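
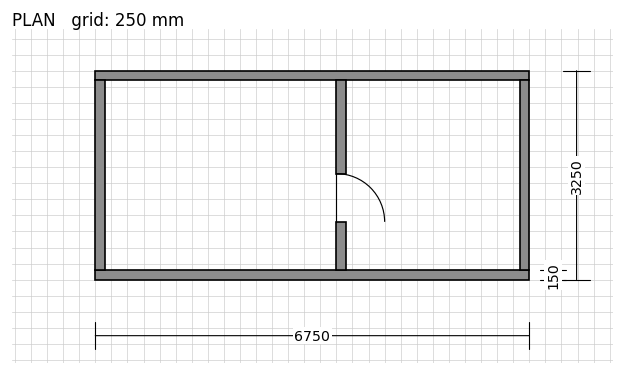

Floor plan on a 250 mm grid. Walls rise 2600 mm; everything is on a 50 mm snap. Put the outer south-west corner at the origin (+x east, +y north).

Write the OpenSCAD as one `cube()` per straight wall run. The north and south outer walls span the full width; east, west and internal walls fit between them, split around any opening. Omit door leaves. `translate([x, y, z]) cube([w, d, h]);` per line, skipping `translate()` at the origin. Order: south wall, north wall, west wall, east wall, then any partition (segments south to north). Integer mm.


cube([6750, 150, 2600]);
translate([0, 3100, 0]) cube([6750, 150, 2600]);
translate([0, 150, 0]) cube([150, 2950, 2600]);
translate([6600, 150, 0]) cube([150, 2950, 2600]);
translate([3750, 150, 0]) cube([150, 750, 2600]);
translate([3750, 1650, 0]) cube([150, 1450, 2600]);


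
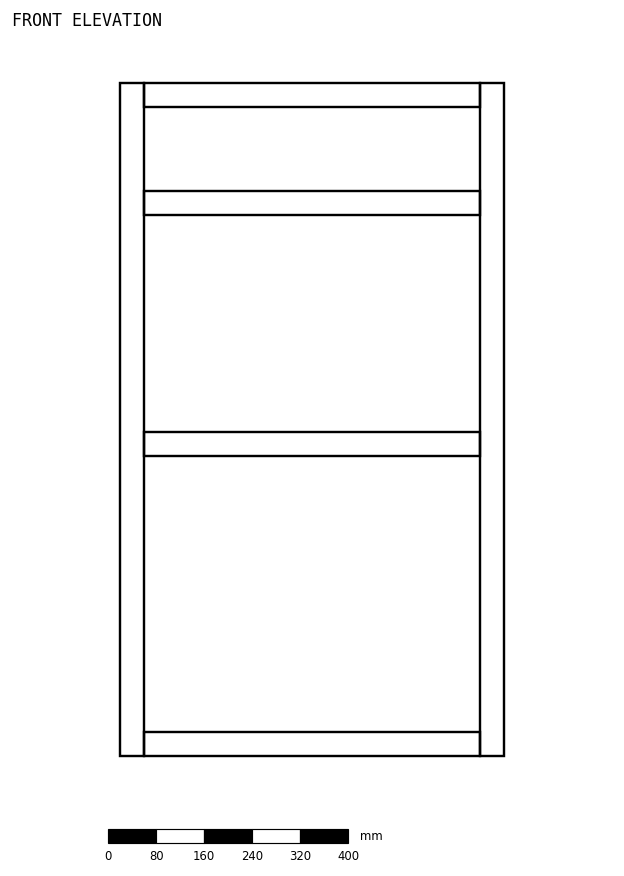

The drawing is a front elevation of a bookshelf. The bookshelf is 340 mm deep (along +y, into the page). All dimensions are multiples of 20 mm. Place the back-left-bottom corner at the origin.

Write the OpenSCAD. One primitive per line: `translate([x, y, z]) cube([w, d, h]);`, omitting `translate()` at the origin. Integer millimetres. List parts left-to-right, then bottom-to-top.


cube([40, 340, 1120]);
translate([40, 0, 0]) cube([560, 340, 40]);
translate([40, 0, 500]) cube([560, 340, 40]);
translate([40, 0, 900]) cube([560, 340, 40]);
translate([40, 0, 1080]) cube([560, 340, 40]);
translate([600, 0, 0]) cube([40, 340, 1120]);


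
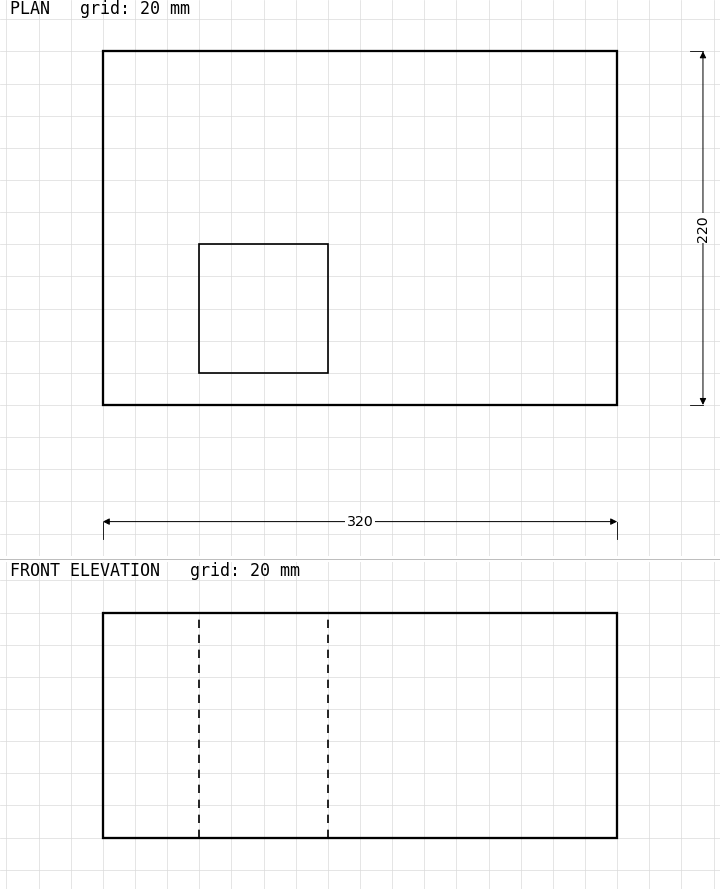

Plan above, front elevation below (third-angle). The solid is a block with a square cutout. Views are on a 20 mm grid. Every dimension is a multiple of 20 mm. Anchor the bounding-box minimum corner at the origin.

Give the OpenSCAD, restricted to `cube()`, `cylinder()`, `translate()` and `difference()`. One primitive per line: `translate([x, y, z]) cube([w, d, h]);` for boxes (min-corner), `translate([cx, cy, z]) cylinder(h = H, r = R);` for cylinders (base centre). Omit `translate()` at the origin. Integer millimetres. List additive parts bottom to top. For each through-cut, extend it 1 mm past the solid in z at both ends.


difference() {
  cube([320, 220, 140]);
  translate([60, 20, -1]) cube([80, 80, 142]);
}


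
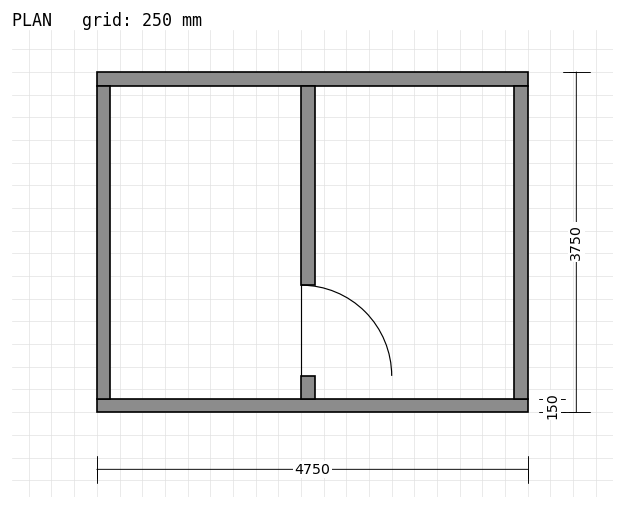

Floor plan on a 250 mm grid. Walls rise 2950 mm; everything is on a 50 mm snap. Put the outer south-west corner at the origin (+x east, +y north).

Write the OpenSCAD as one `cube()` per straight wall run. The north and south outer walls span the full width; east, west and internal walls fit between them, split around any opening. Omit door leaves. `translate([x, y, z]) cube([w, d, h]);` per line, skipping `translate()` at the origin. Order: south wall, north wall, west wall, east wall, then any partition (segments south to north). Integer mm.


cube([4750, 150, 2950]);
translate([0, 3600, 0]) cube([4750, 150, 2950]);
translate([0, 150, 0]) cube([150, 3450, 2950]);
translate([4600, 150, 0]) cube([150, 3450, 2950]);
translate([2250, 150, 0]) cube([150, 250, 2950]);
translate([2250, 1400, 0]) cube([150, 2200, 2950]);


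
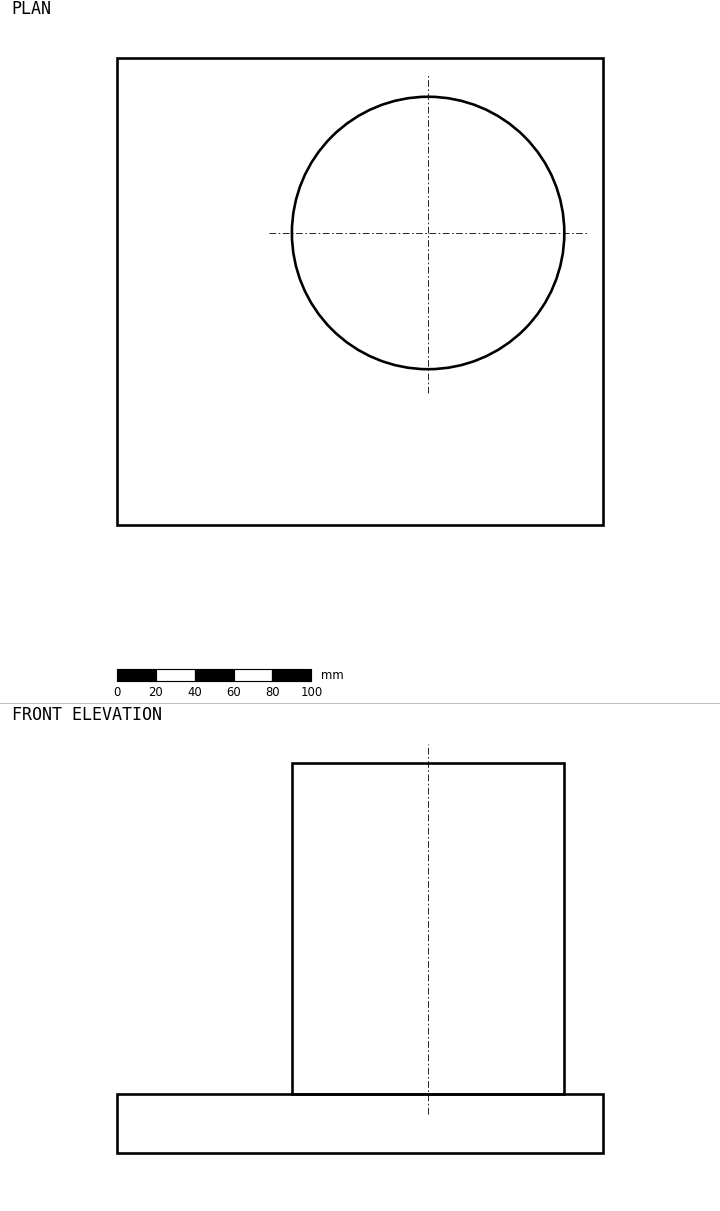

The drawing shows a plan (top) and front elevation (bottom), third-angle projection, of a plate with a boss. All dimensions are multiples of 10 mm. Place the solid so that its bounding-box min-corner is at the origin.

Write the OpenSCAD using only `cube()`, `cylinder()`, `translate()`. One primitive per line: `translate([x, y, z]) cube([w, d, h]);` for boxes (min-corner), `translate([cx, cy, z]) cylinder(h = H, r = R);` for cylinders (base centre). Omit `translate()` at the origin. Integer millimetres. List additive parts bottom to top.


cube([250, 240, 30]);
translate([160, 150, 30]) cylinder(h = 170, r = 70);


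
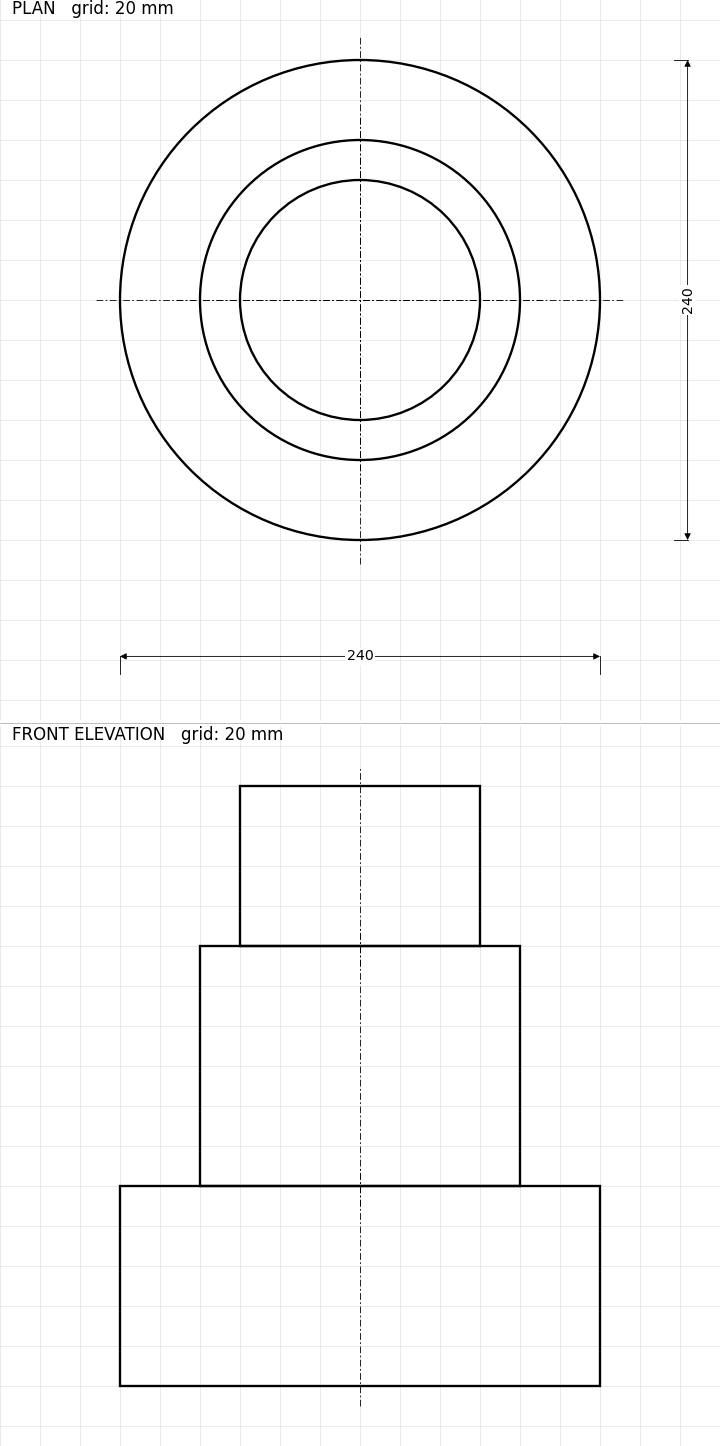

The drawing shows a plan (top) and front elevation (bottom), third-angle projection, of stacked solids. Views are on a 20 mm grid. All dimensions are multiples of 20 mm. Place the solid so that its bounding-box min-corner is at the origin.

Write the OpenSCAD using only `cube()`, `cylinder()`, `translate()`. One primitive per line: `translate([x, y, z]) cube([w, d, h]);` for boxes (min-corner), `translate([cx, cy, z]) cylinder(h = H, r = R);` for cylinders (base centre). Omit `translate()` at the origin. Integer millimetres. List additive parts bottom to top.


translate([120, 120, 0]) cylinder(h = 100, r = 120);
translate([120, 120, 100]) cylinder(h = 120, r = 80);
translate([120, 120, 220]) cylinder(h = 80, r = 60);


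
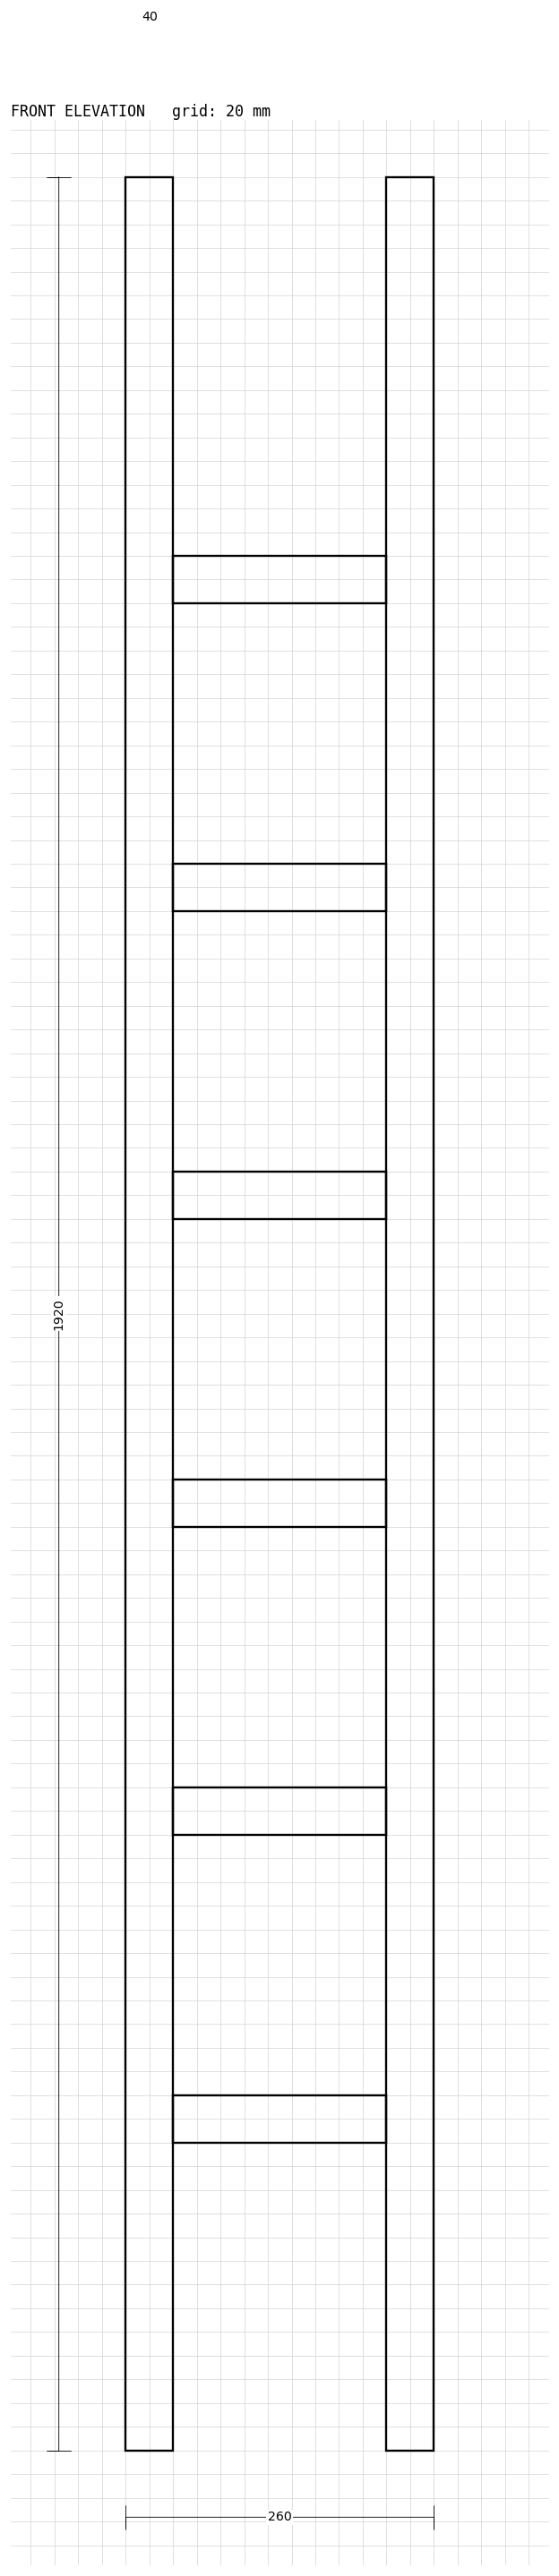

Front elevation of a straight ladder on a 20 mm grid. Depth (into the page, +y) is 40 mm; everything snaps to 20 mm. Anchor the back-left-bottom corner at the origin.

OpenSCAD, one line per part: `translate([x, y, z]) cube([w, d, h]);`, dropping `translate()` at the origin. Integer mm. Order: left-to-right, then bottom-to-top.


cube([40, 40, 1920]);
translate([40, 0, 260]) cube([180, 40, 40]);
translate([40, 0, 520]) cube([180, 40, 40]);
translate([40, 0, 780]) cube([180, 40, 40]);
translate([40, 0, 1040]) cube([180, 40, 40]);
translate([40, 0, 1300]) cube([180, 40, 40]);
translate([40, 0, 1560]) cube([180, 40, 40]);
translate([220, 0, 0]) cube([40, 40, 1920]);


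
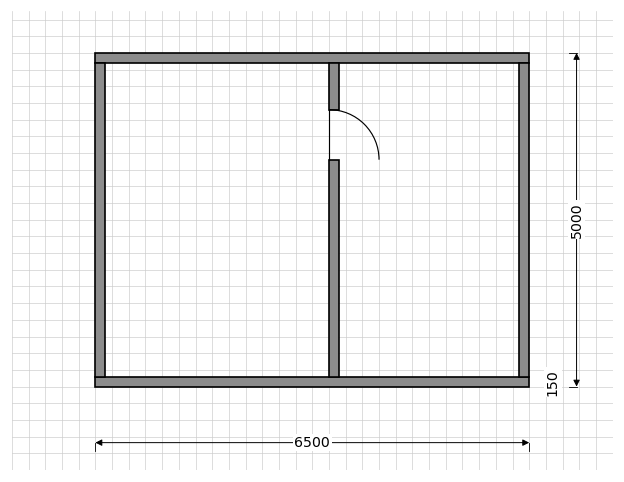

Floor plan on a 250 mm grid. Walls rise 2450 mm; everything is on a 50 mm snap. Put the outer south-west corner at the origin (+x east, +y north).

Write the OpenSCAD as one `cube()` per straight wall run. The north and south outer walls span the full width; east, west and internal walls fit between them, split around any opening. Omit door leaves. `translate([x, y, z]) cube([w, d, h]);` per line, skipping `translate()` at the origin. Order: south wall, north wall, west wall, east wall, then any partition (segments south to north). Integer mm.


cube([6500, 150, 2450]);
translate([0, 4850, 0]) cube([6500, 150, 2450]);
translate([0, 150, 0]) cube([150, 4700, 2450]);
translate([6350, 150, 0]) cube([150, 4700, 2450]);
translate([3500, 150, 0]) cube([150, 3250, 2450]);
translate([3500, 4150, 0]) cube([150, 700, 2450]);


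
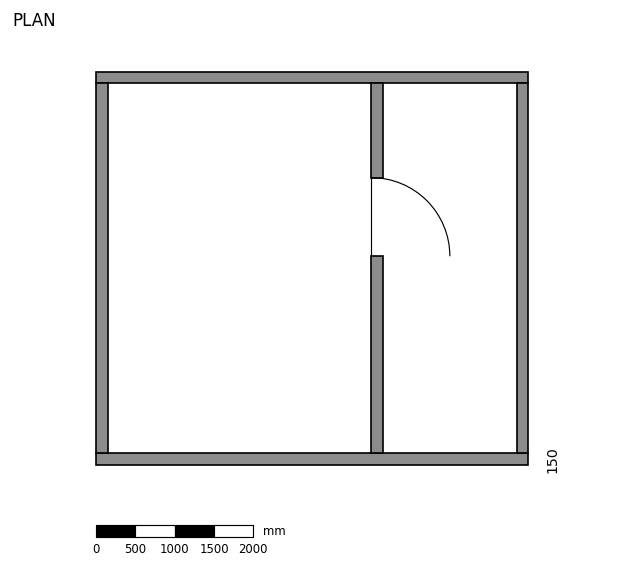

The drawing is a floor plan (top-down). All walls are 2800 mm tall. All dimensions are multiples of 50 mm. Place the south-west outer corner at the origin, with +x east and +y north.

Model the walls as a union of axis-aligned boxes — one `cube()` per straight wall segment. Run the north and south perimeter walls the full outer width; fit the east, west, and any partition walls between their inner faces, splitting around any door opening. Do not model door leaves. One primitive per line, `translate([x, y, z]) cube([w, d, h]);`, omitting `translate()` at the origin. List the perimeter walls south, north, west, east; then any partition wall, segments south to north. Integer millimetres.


cube([5500, 150, 2800]);
translate([0, 4850, 0]) cube([5500, 150, 2800]);
translate([0, 150, 0]) cube([150, 4700, 2800]);
translate([5350, 150, 0]) cube([150, 4700, 2800]);
translate([3500, 150, 0]) cube([150, 2500, 2800]);
translate([3500, 3650, 0]) cube([150, 1200, 2800]);


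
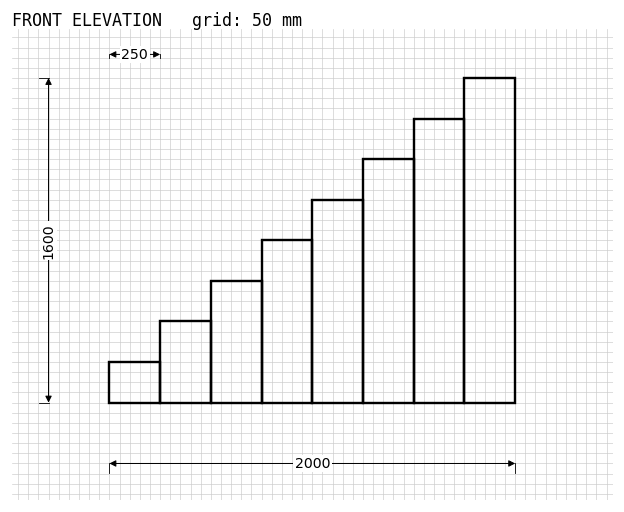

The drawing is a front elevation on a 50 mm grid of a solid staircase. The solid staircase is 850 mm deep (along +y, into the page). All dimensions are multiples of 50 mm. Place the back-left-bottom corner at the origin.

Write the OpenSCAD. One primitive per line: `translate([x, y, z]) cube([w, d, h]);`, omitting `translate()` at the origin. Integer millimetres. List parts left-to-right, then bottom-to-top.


cube([250, 850, 200]);
translate([250, 0, 0]) cube([250, 850, 400]);
translate([500, 0, 0]) cube([250, 850, 600]);
translate([750, 0, 0]) cube([250, 850, 800]);
translate([1000, 0, 0]) cube([250, 850, 1000]);
translate([1250, 0, 0]) cube([250, 850, 1200]);
translate([1500, 0, 0]) cube([250, 850, 1400]);
translate([1750, 0, 0]) cube([250, 850, 1600]);


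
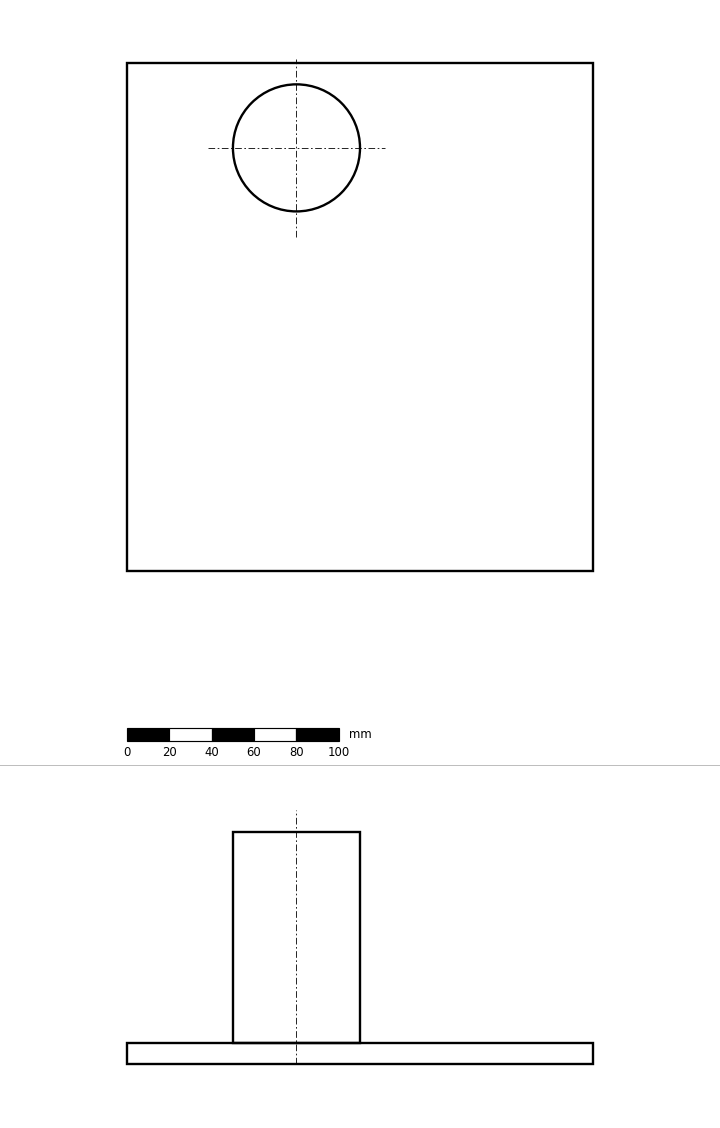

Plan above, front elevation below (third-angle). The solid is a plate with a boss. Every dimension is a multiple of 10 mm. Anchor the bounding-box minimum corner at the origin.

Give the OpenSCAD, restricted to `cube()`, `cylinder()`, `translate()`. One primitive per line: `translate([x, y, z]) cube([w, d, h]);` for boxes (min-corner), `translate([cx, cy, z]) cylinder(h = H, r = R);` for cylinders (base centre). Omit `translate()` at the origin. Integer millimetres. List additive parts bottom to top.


cube([220, 240, 10]);
translate([80, 200, 10]) cylinder(h = 100, r = 30);


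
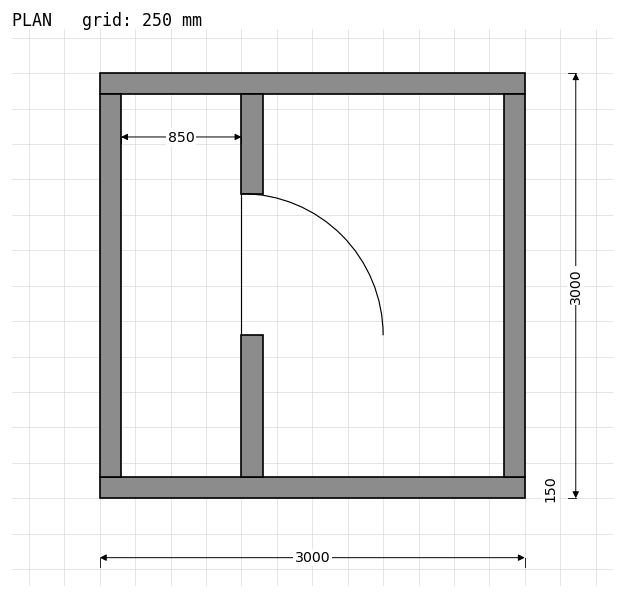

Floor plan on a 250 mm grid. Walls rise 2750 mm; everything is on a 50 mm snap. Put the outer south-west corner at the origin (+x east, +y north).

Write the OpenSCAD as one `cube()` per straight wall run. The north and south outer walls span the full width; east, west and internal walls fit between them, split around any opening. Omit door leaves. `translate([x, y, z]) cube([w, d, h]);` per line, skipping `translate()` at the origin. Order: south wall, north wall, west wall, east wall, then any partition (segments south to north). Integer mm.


cube([3000, 150, 2750]);
translate([0, 2850, 0]) cube([3000, 150, 2750]);
translate([0, 150, 0]) cube([150, 2700, 2750]);
translate([2850, 150, 0]) cube([150, 2700, 2750]);
translate([1000, 150, 0]) cube([150, 1000, 2750]);
translate([1000, 2150, 0]) cube([150, 700, 2750]);


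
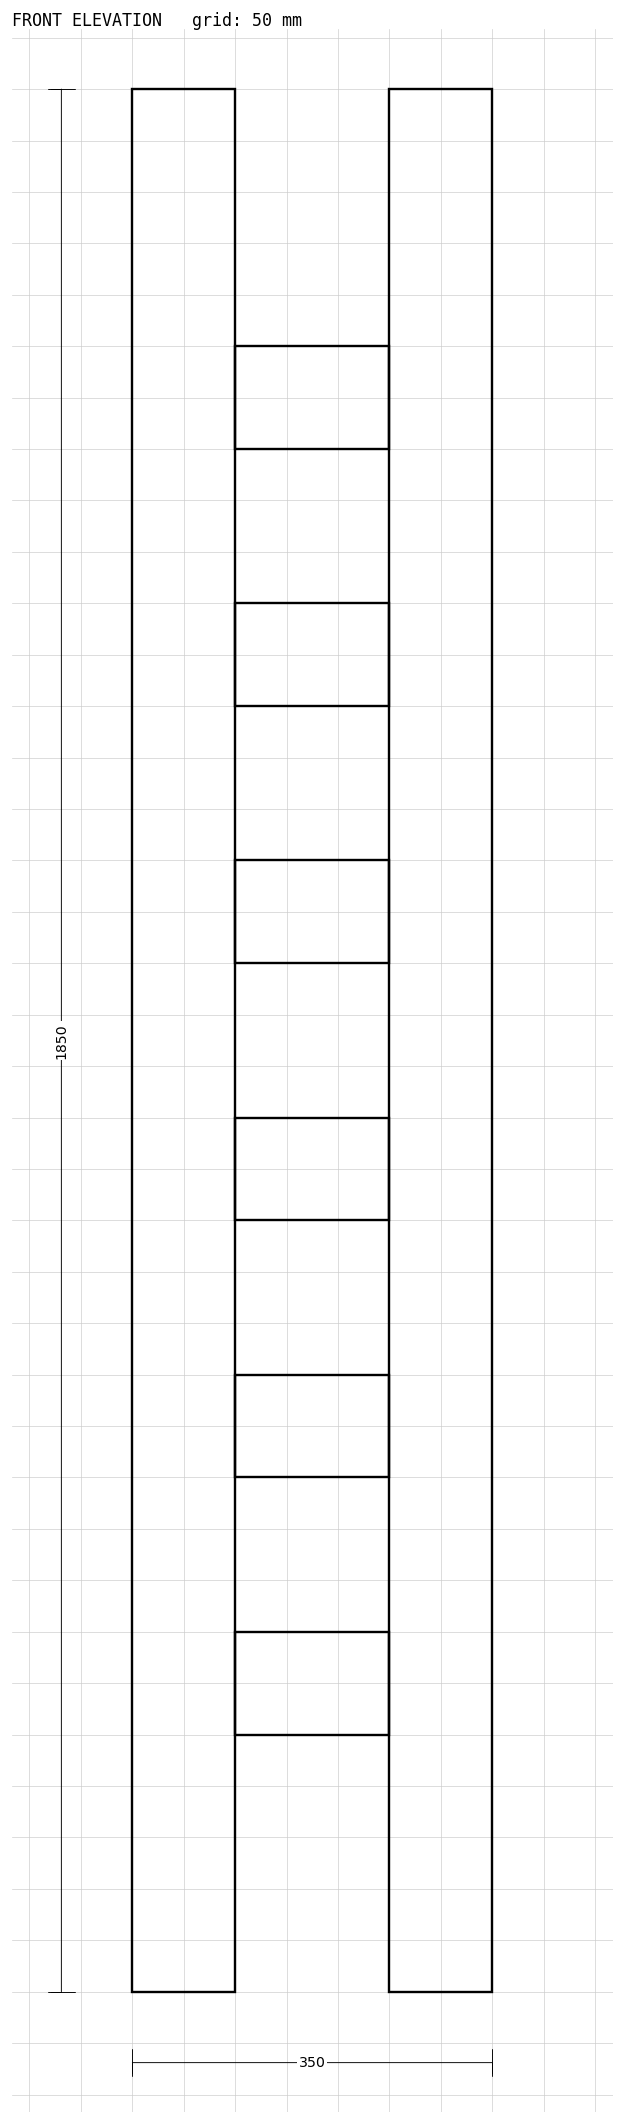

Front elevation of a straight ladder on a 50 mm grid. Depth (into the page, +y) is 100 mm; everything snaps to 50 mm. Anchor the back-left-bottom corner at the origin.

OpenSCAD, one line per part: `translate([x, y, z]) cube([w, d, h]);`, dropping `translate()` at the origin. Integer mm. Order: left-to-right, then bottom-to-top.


cube([100, 100, 1850]);
translate([100, 0, 250]) cube([150, 100, 100]);
translate([100, 0, 500]) cube([150, 100, 100]);
translate([100, 0, 750]) cube([150, 100, 100]);
translate([100, 0, 1000]) cube([150, 100, 100]);
translate([100, 0, 1250]) cube([150, 100, 100]);
translate([100, 0, 1500]) cube([150, 100, 100]);
translate([250, 0, 0]) cube([100, 100, 1850]);


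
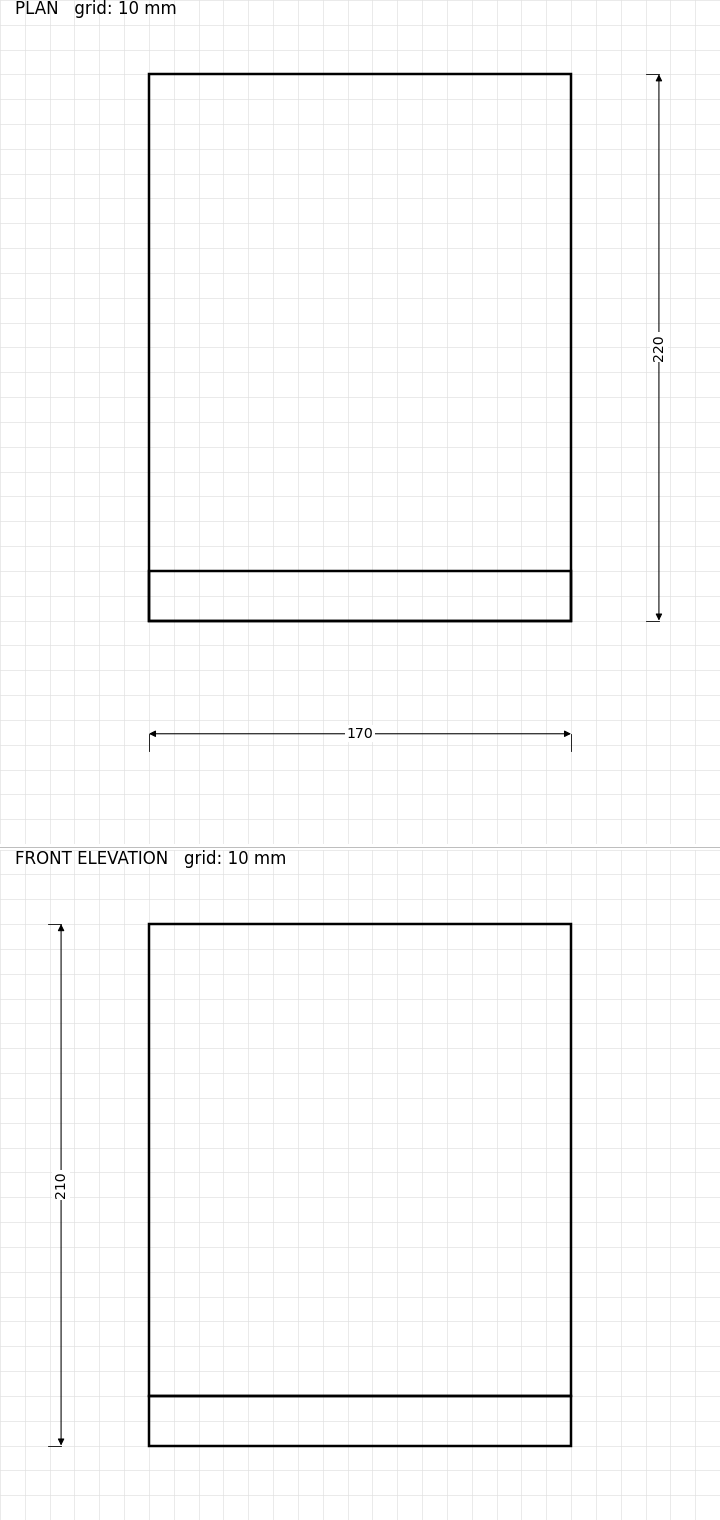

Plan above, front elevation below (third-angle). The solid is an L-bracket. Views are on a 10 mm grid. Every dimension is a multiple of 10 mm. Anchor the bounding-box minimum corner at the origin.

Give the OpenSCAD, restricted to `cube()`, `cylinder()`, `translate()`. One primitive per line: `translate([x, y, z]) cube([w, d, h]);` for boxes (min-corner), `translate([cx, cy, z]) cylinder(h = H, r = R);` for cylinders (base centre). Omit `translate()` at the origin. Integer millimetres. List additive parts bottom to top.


cube([170, 220, 20]);
translate([0, 0, 20]) cube([170, 20, 190]);


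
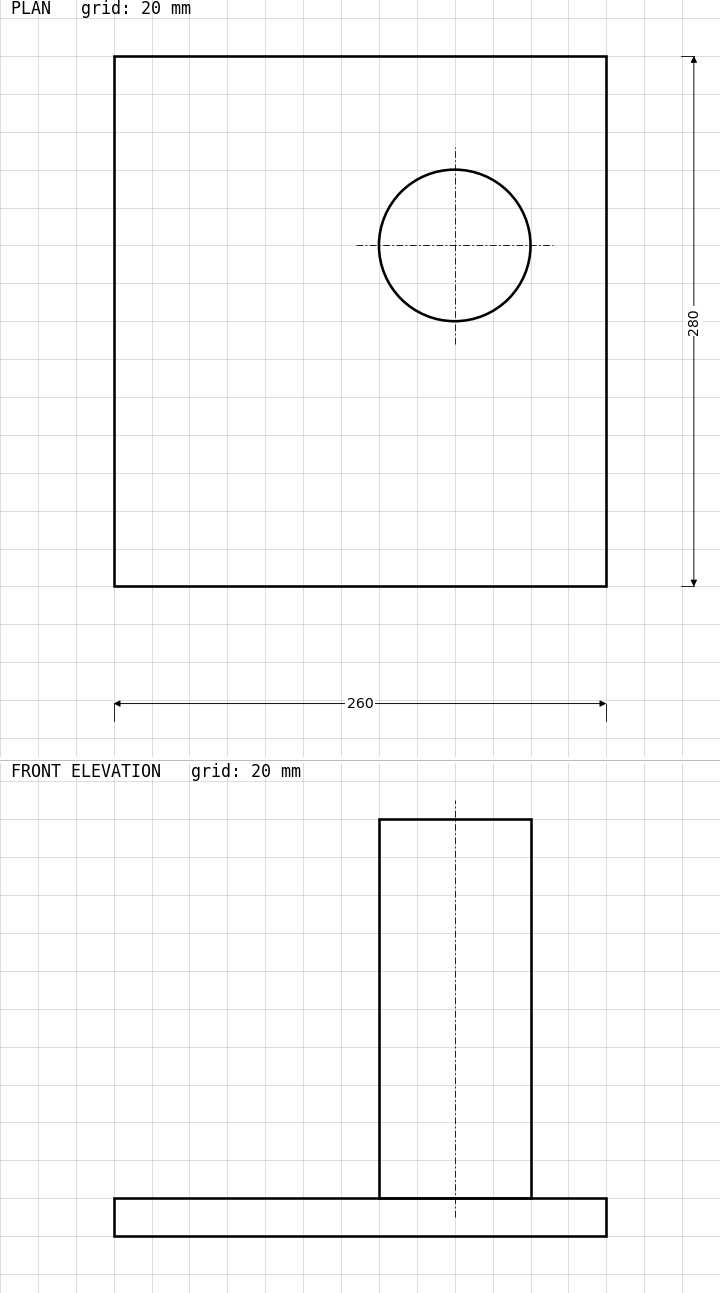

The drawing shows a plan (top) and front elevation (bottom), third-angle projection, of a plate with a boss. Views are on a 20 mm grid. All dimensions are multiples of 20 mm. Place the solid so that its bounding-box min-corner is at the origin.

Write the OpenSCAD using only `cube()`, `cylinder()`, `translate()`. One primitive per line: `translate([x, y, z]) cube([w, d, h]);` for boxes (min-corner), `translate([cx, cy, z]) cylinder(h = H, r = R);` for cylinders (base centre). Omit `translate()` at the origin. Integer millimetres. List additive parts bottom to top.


cube([260, 280, 20]);
translate([180, 180, 20]) cylinder(h = 200, r = 40);


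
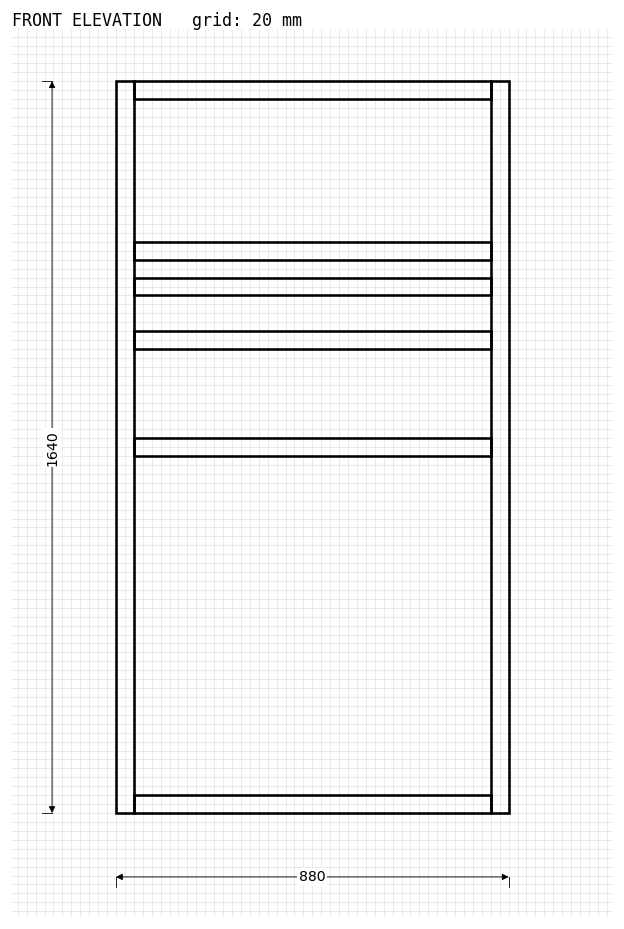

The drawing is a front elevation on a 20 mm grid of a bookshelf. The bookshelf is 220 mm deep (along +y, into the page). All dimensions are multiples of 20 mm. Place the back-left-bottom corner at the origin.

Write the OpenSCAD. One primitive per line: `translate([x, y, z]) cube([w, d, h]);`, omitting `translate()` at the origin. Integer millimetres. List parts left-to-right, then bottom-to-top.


cube([40, 220, 1640]);
translate([40, 0, 0]) cube([800, 220, 40]);
translate([40, 0, 800]) cube([800, 220, 40]);
translate([40, 0, 1040]) cube([800, 220, 40]);
translate([40, 0, 1160]) cube([800, 220, 40]);
translate([40, 0, 1240]) cube([800, 220, 40]);
translate([40, 0, 1600]) cube([800, 220, 40]);
translate([840, 0, 0]) cube([40, 220, 1640]);


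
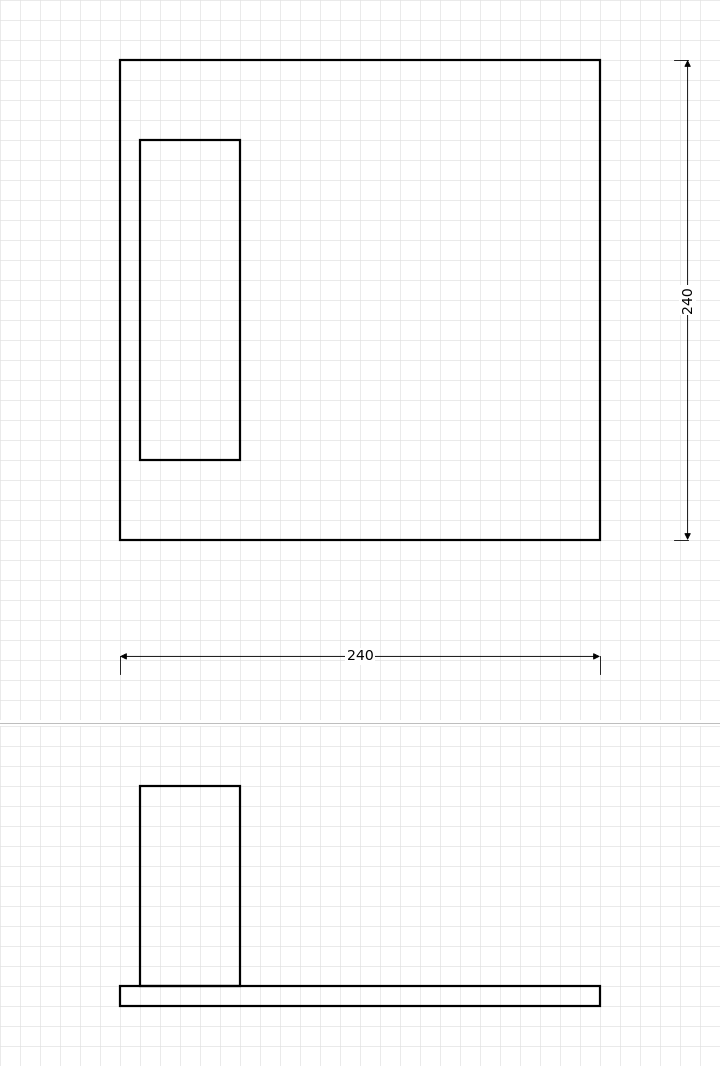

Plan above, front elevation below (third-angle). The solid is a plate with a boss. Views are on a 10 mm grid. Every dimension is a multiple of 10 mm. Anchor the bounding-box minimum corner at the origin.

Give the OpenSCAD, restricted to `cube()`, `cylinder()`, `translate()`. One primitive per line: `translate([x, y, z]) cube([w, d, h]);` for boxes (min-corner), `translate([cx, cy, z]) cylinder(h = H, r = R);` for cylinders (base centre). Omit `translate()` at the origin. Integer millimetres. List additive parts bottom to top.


cube([240, 240, 10]);
translate([10, 40, 10]) cube([50, 160, 100]);


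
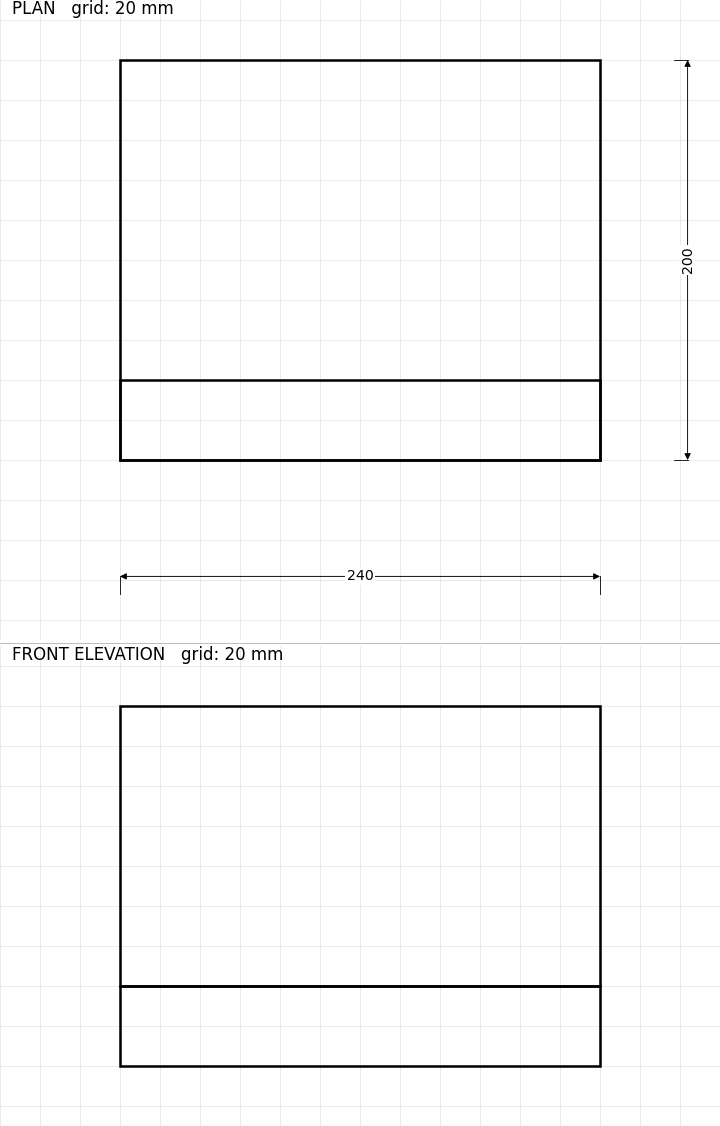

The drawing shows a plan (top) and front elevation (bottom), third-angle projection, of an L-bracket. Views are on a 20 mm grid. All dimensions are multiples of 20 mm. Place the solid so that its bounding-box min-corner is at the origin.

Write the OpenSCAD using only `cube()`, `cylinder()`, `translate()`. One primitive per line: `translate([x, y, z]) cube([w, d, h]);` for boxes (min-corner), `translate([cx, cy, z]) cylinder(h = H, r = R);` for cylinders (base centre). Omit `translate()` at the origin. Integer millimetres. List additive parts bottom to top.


cube([240, 200, 40]);
translate([0, 0, 40]) cube([240, 40, 140]);


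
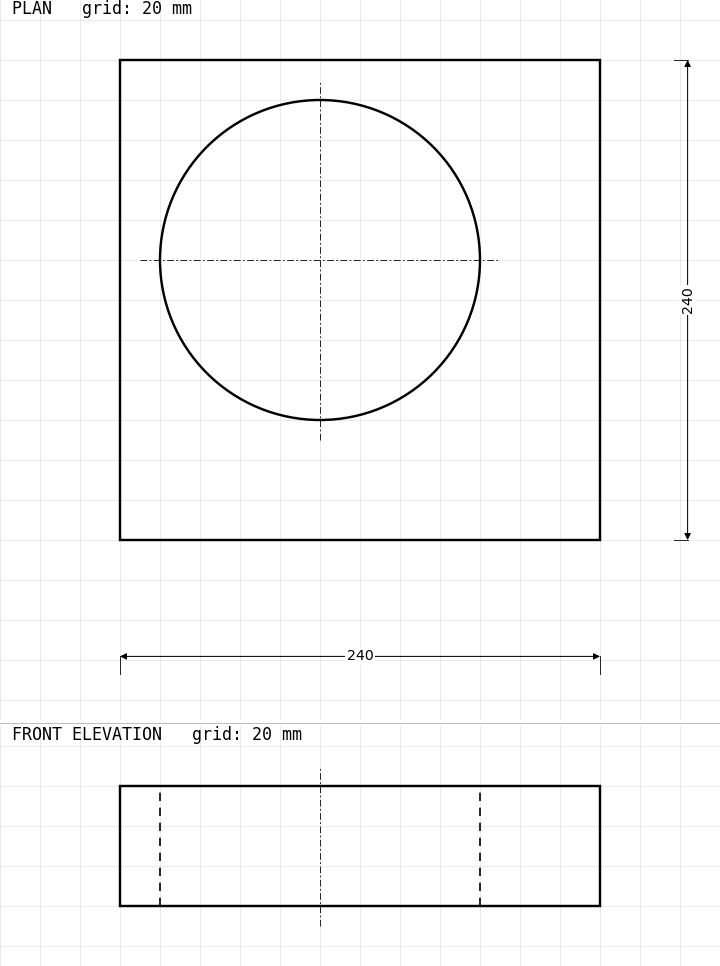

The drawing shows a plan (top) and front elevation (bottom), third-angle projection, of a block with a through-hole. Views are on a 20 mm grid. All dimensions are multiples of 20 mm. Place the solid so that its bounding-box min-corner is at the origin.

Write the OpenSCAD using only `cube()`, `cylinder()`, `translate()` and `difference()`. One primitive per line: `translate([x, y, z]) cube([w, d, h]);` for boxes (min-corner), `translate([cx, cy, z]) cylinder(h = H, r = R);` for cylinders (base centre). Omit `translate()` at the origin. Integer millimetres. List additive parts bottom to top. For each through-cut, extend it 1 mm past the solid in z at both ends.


difference() {
  cube([240, 240, 60]);
  translate([100, 140, -1]) cylinder(h = 62, r = 80);
}


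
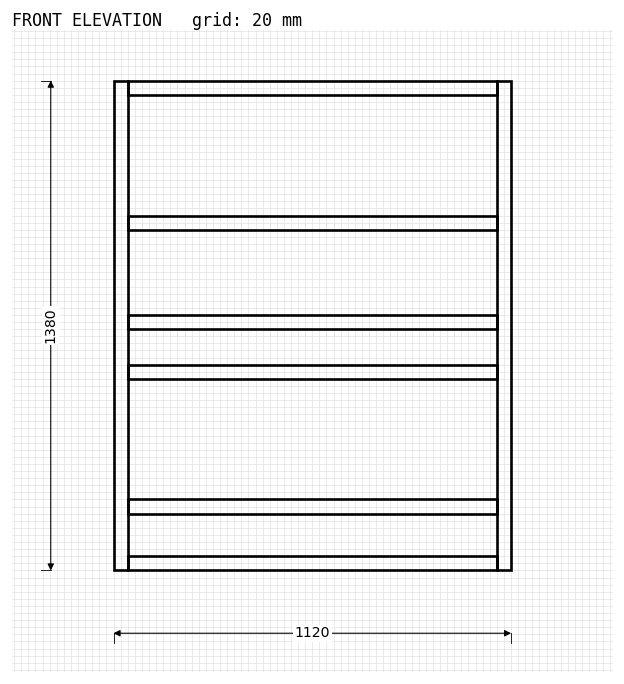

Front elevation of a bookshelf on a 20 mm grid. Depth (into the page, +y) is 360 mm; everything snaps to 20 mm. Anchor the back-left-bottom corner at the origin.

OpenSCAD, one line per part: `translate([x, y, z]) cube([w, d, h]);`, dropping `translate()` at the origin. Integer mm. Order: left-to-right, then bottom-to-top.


cube([40, 360, 1380]);
translate([40, 0, 0]) cube([1040, 360, 40]);
translate([40, 0, 160]) cube([1040, 360, 40]);
translate([40, 0, 540]) cube([1040, 360, 40]);
translate([40, 0, 680]) cube([1040, 360, 40]);
translate([40, 0, 960]) cube([1040, 360, 40]);
translate([40, 0, 1340]) cube([1040, 360, 40]);
translate([1080, 0, 0]) cube([40, 360, 1380]);


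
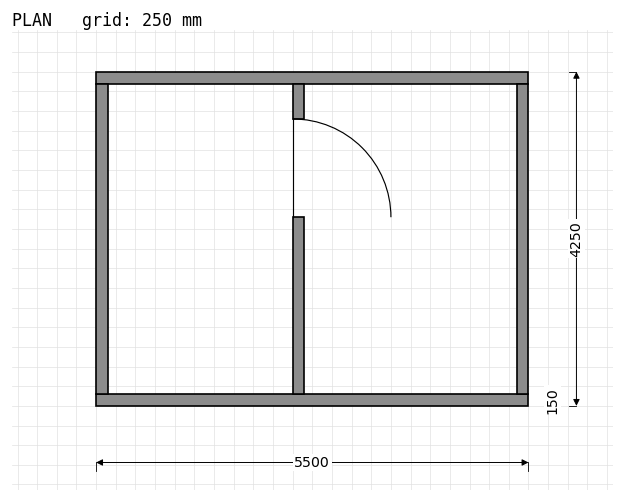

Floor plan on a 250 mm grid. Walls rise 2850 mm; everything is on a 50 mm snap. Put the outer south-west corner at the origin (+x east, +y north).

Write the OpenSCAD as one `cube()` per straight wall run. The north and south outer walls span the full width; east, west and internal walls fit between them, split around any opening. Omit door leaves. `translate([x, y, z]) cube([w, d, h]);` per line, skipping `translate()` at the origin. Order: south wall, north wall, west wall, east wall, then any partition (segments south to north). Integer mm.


cube([5500, 150, 2850]);
translate([0, 4100, 0]) cube([5500, 150, 2850]);
translate([0, 150, 0]) cube([150, 3950, 2850]);
translate([5350, 150, 0]) cube([150, 3950, 2850]);
translate([2500, 150, 0]) cube([150, 2250, 2850]);
translate([2500, 3650, 0]) cube([150, 450, 2850]);


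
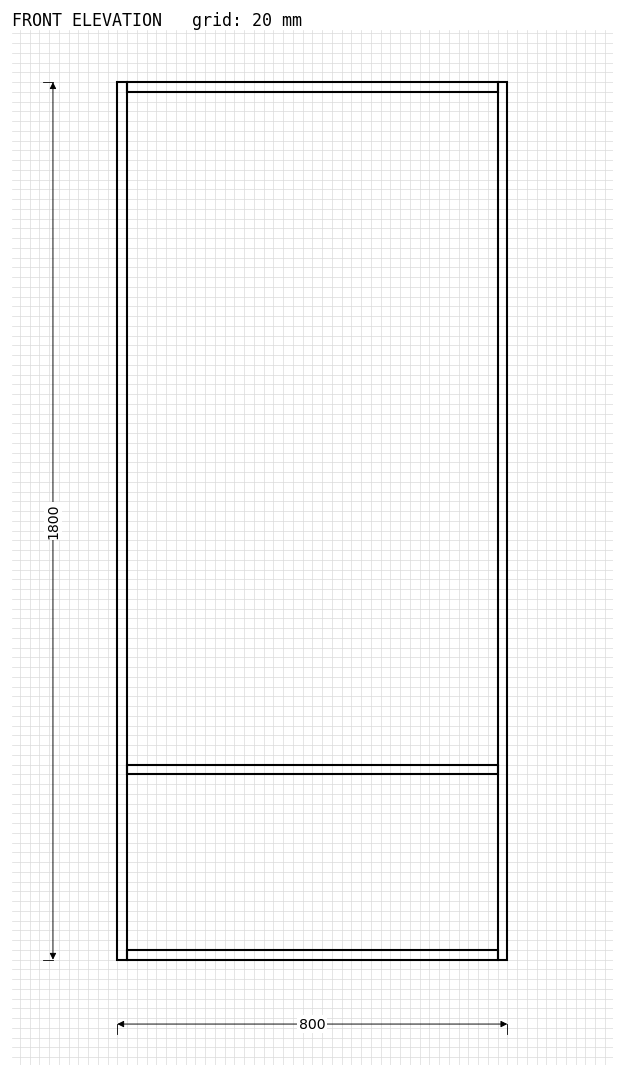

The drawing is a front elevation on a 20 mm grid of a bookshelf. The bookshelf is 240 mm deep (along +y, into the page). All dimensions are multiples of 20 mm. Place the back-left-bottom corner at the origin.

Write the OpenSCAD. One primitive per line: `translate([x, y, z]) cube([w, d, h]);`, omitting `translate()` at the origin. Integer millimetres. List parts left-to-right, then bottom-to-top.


cube([20, 240, 1800]);
translate([20, 0, 0]) cube([760, 240, 20]);
translate([20, 0, 380]) cube([760, 240, 20]);
translate([20, 0, 1780]) cube([760, 240, 20]);
translate([780, 0, 0]) cube([20, 240, 1800]);


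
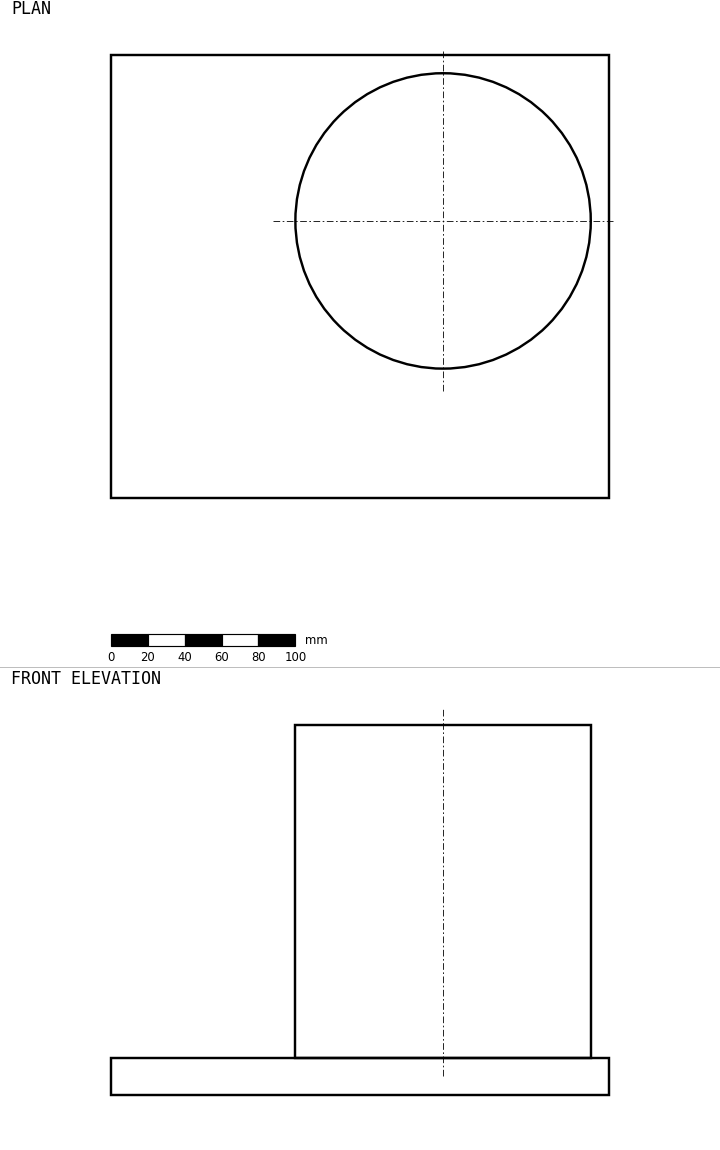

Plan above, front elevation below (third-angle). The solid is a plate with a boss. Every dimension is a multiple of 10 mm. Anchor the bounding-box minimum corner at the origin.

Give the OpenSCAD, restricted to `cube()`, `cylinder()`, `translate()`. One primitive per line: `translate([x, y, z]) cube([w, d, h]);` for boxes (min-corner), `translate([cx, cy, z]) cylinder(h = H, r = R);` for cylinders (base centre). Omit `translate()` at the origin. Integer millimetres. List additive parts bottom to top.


cube([270, 240, 20]);
translate([180, 150, 20]) cylinder(h = 180, r = 80);


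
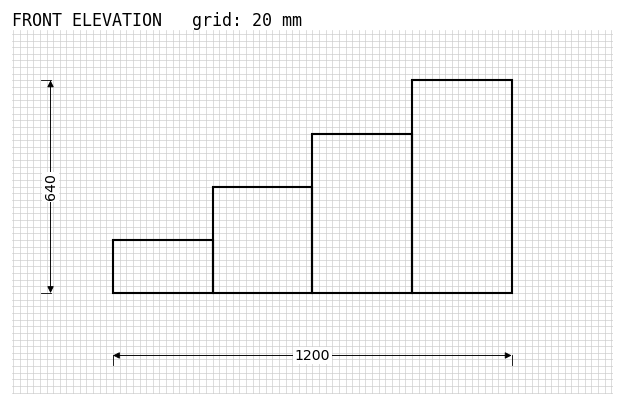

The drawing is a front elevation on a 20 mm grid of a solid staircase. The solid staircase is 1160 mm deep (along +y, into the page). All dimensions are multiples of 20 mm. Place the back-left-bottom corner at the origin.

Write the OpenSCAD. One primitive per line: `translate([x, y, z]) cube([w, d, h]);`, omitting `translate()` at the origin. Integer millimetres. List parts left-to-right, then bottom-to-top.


cube([300, 1160, 160]);
translate([300, 0, 0]) cube([300, 1160, 320]);
translate([600, 0, 0]) cube([300, 1160, 480]);
translate([900, 0, 0]) cube([300, 1160, 640]);


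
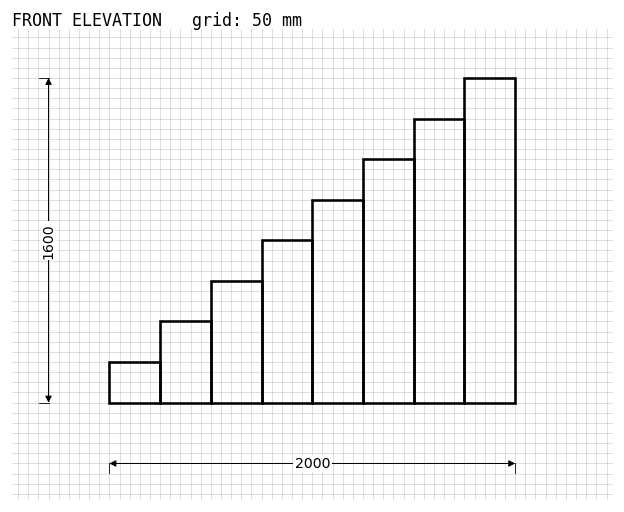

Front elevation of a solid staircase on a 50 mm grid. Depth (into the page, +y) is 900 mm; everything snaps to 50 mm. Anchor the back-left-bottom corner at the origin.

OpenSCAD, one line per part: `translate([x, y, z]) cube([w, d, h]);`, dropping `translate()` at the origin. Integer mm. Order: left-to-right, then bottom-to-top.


cube([250, 900, 200]);
translate([250, 0, 0]) cube([250, 900, 400]);
translate([500, 0, 0]) cube([250, 900, 600]);
translate([750, 0, 0]) cube([250, 900, 800]);
translate([1000, 0, 0]) cube([250, 900, 1000]);
translate([1250, 0, 0]) cube([250, 900, 1200]);
translate([1500, 0, 0]) cube([250, 900, 1400]);
translate([1750, 0, 0]) cube([250, 900, 1600]);


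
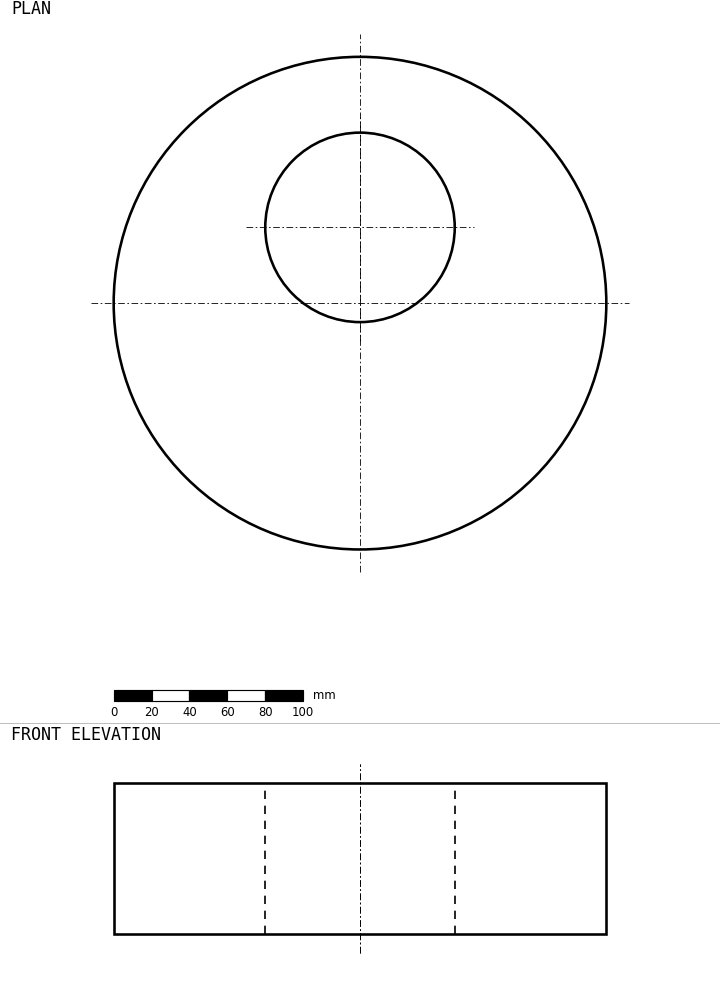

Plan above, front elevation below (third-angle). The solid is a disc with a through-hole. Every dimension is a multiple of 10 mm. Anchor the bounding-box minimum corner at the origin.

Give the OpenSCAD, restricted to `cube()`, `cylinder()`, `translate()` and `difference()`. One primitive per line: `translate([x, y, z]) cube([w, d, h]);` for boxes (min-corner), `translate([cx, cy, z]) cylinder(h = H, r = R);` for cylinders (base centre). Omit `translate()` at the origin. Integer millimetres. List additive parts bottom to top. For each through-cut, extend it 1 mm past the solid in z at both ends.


difference() {
  translate([130, 130, 0]) cylinder(h = 80, r = 130);
  translate([130, 170, -1]) cylinder(h = 82, r = 50);
}


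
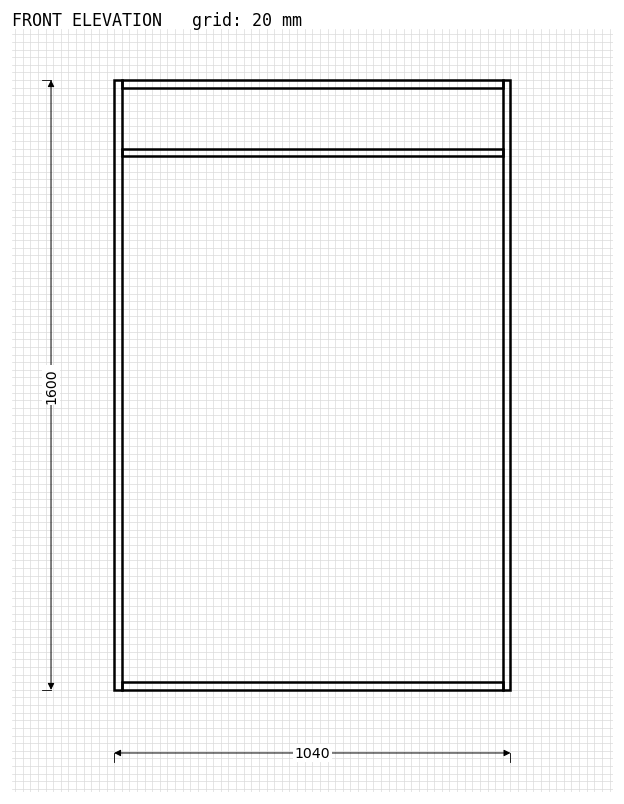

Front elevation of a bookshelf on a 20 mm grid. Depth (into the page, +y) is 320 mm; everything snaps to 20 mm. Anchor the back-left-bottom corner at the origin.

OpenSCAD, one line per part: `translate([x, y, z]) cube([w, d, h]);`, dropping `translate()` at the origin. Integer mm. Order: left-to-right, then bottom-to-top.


cube([20, 320, 1600]);
translate([20, 0, 0]) cube([1000, 320, 20]);
translate([20, 0, 1400]) cube([1000, 320, 20]);
translate([20, 0, 1580]) cube([1000, 320, 20]);
translate([1020, 0, 0]) cube([20, 320, 1600]);


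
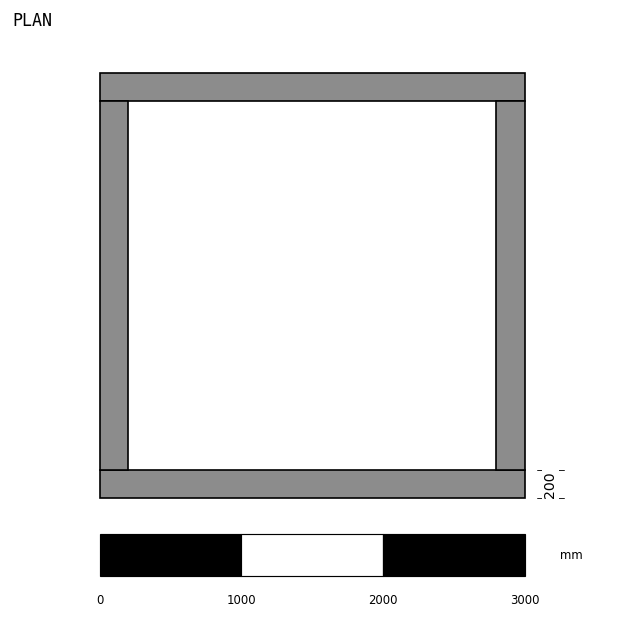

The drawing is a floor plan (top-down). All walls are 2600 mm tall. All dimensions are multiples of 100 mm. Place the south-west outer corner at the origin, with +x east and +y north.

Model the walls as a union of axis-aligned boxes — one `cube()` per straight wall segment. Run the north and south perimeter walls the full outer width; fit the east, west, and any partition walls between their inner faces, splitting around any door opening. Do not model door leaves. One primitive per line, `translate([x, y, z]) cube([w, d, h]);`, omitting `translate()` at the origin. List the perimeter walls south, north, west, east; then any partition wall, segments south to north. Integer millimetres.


cube([3000, 200, 2600]);
translate([0, 2800, 0]) cube([3000, 200, 2600]);
translate([0, 200, 0]) cube([200, 2600, 2600]);
translate([2800, 200, 0]) cube([200, 2600, 2600]);


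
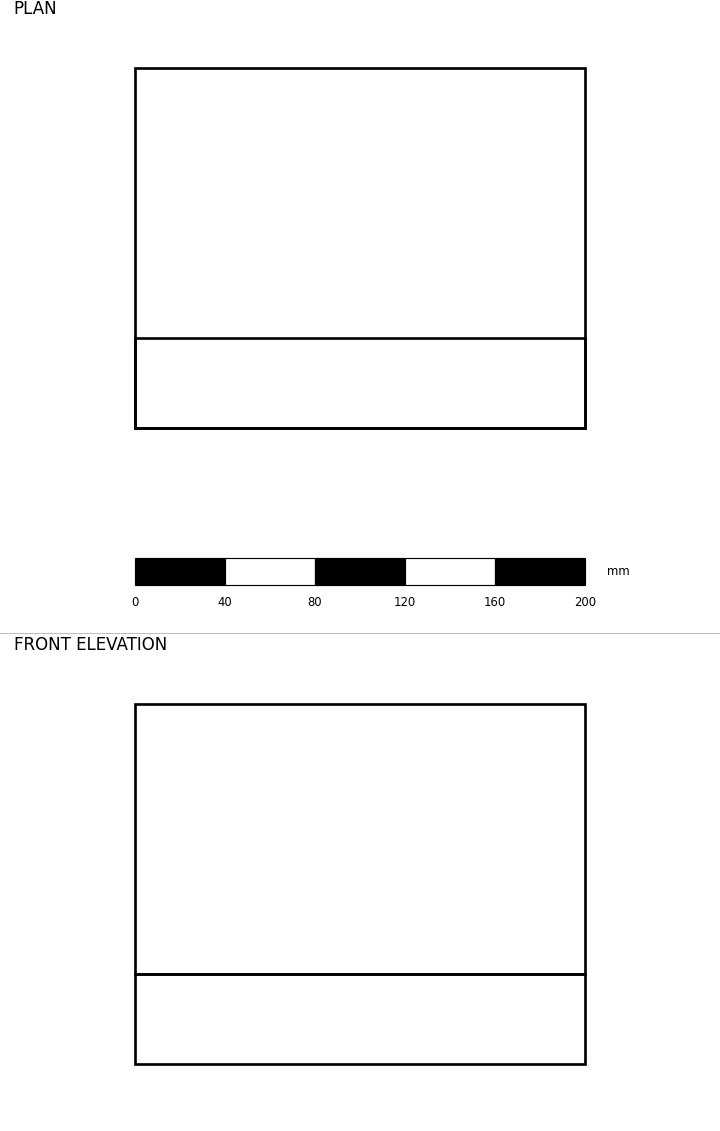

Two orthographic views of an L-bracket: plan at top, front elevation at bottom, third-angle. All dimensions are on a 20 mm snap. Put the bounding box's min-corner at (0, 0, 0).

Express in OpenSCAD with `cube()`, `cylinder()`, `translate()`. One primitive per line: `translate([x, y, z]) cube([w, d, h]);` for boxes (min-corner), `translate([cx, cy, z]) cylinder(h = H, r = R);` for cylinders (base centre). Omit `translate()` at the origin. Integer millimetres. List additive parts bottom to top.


cube([200, 160, 40]);
translate([0, 0, 40]) cube([200, 40, 120]);


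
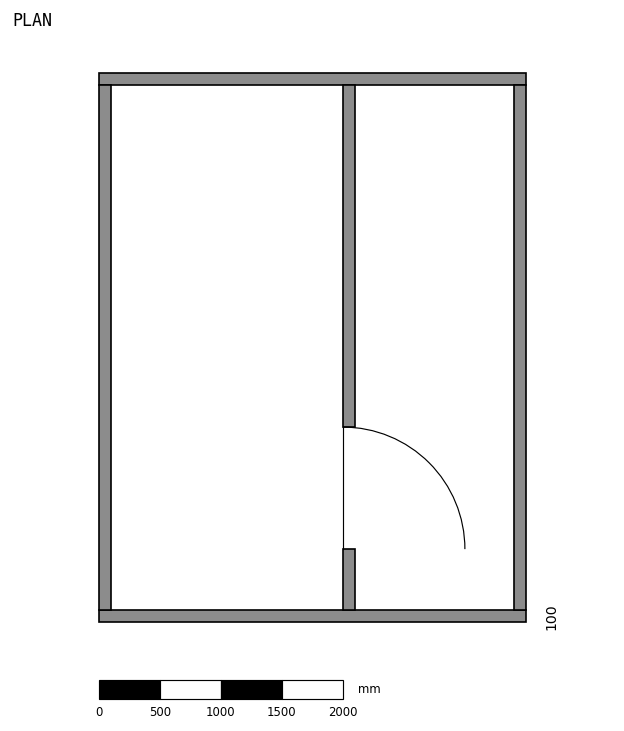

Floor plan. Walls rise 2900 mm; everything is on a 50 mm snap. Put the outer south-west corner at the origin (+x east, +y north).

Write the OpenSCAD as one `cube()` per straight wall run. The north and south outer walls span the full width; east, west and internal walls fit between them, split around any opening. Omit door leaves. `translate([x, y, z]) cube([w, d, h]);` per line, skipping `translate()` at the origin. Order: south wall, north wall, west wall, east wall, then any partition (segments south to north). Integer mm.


cube([3500, 100, 2900]);
translate([0, 4400, 0]) cube([3500, 100, 2900]);
translate([0, 100, 0]) cube([100, 4300, 2900]);
translate([3400, 100, 0]) cube([100, 4300, 2900]);
translate([2000, 100, 0]) cube([100, 500, 2900]);
translate([2000, 1600, 0]) cube([100, 2800, 2900]);


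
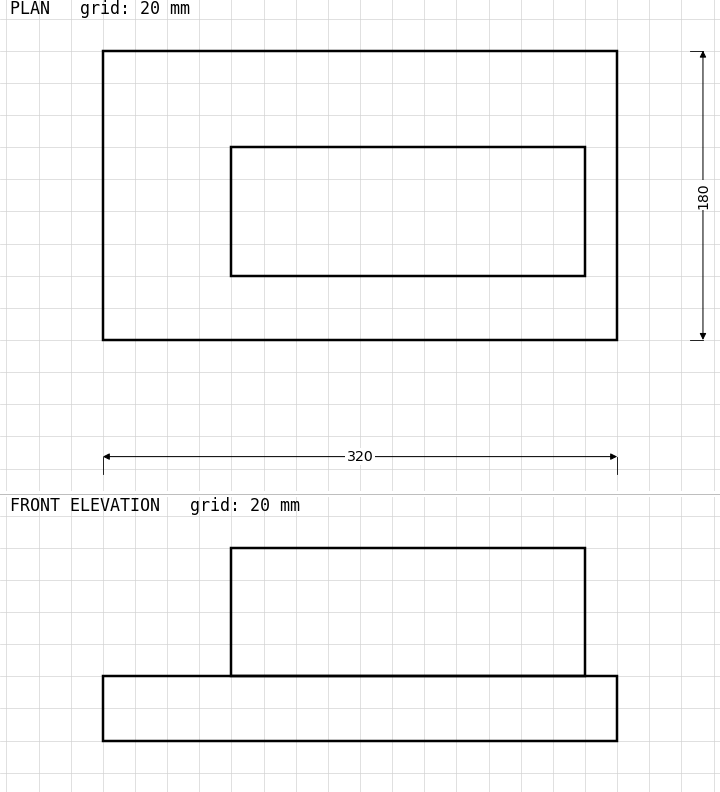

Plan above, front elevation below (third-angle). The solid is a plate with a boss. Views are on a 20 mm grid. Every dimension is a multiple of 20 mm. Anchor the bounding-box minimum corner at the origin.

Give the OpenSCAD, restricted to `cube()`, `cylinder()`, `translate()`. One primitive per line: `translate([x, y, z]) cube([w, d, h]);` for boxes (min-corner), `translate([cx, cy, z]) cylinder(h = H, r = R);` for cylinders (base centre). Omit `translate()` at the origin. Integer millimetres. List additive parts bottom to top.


cube([320, 180, 40]);
translate([80, 40, 40]) cube([220, 80, 80]);


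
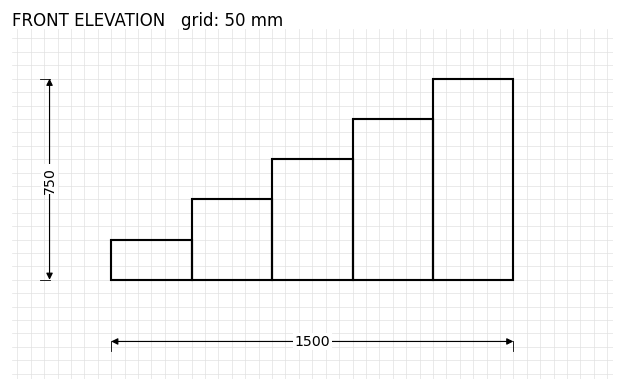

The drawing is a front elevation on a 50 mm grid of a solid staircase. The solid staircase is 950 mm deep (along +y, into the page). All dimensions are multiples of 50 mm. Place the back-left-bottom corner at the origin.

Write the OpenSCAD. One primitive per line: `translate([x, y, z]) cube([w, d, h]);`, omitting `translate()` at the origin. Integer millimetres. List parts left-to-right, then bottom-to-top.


cube([300, 950, 150]);
translate([300, 0, 0]) cube([300, 950, 300]);
translate([600, 0, 0]) cube([300, 950, 450]);
translate([900, 0, 0]) cube([300, 950, 600]);
translate([1200, 0, 0]) cube([300, 950, 750]);


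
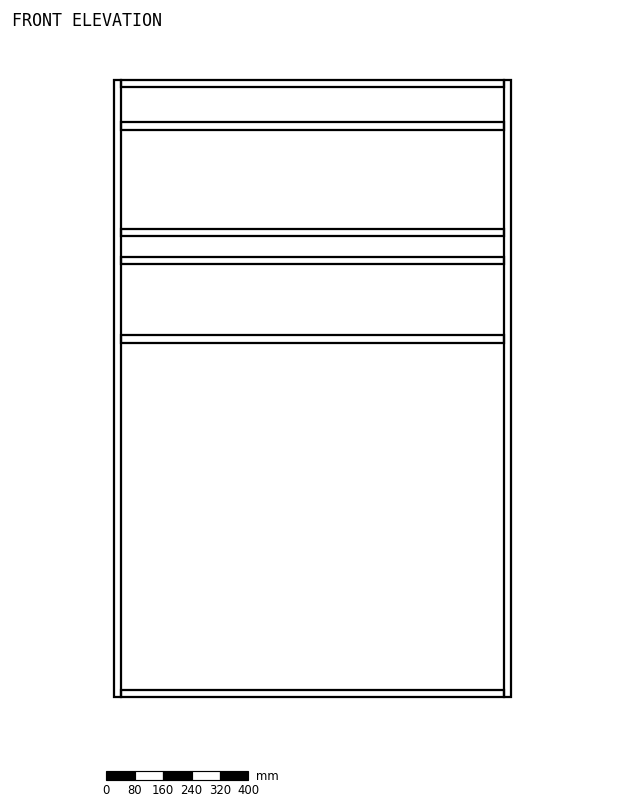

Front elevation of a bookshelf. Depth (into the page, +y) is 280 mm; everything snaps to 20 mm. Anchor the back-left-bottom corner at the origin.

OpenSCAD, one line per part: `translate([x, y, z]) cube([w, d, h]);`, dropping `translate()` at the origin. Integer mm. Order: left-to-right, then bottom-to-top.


cube([20, 280, 1740]);
translate([20, 0, 0]) cube([1080, 280, 20]);
translate([20, 0, 1000]) cube([1080, 280, 20]);
translate([20, 0, 1220]) cube([1080, 280, 20]);
translate([20, 0, 1300]) cube([1080, 280, 20]);
translate([20, 0, 1600]) cube([1080, 280, 20]);
translate([20, 0, 1720]) cube([1080, 280, 20]);
translate([1100, 0, 0]) cube([20, 280, 1740]);


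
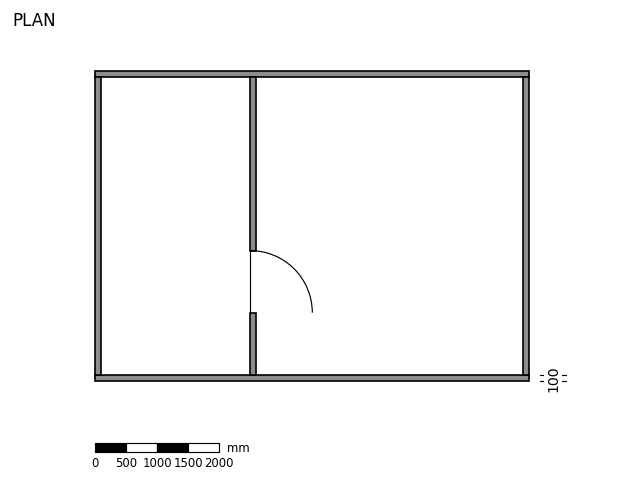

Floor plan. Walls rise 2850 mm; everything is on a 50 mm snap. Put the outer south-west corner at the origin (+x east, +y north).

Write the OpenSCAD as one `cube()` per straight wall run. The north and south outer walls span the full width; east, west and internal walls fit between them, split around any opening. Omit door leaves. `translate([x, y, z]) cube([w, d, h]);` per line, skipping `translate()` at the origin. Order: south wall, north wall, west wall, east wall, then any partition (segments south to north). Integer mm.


cube([7000, 100, 2850]);
translate([0, 4900, 0]) cube([7000, 100, 2850]);
translate([0, 100, 0]) cube([100, 4800, 2850]);
translate([6900, 100, 0]) cube([100, 4800, 2850]);
translate([2500, 100, 0]) cube([100, 1000, 2850]);
translate([2500, 2100, 0]) cube([100, 2800, 2850]);


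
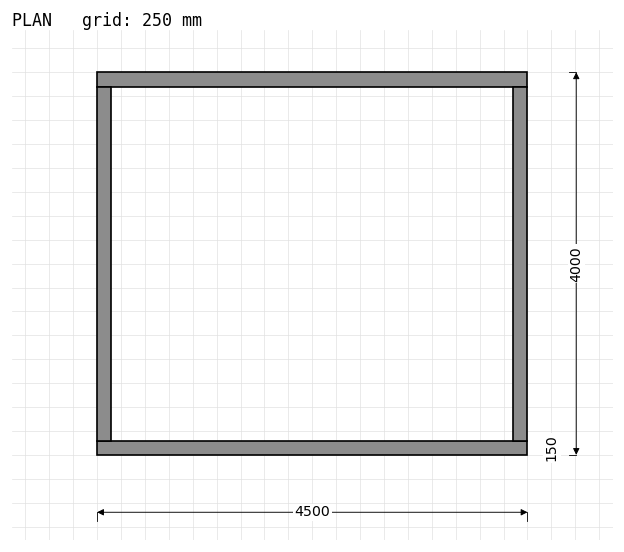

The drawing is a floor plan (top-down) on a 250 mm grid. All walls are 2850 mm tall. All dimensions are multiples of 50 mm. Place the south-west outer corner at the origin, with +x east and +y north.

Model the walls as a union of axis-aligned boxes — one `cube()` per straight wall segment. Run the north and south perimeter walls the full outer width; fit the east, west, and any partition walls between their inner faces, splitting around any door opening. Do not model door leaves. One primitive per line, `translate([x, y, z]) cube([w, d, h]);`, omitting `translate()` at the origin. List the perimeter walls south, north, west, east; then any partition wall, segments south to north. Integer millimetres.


cube([4500, 150, 2850]);
translate([0, 3850, 0]) cube([4500, 150, 2850]);
translate([0, 150, 0]) cube([150, 3700, 2850]);
translate([4350, 150, 0]) cube([150, 3700, 2850]);


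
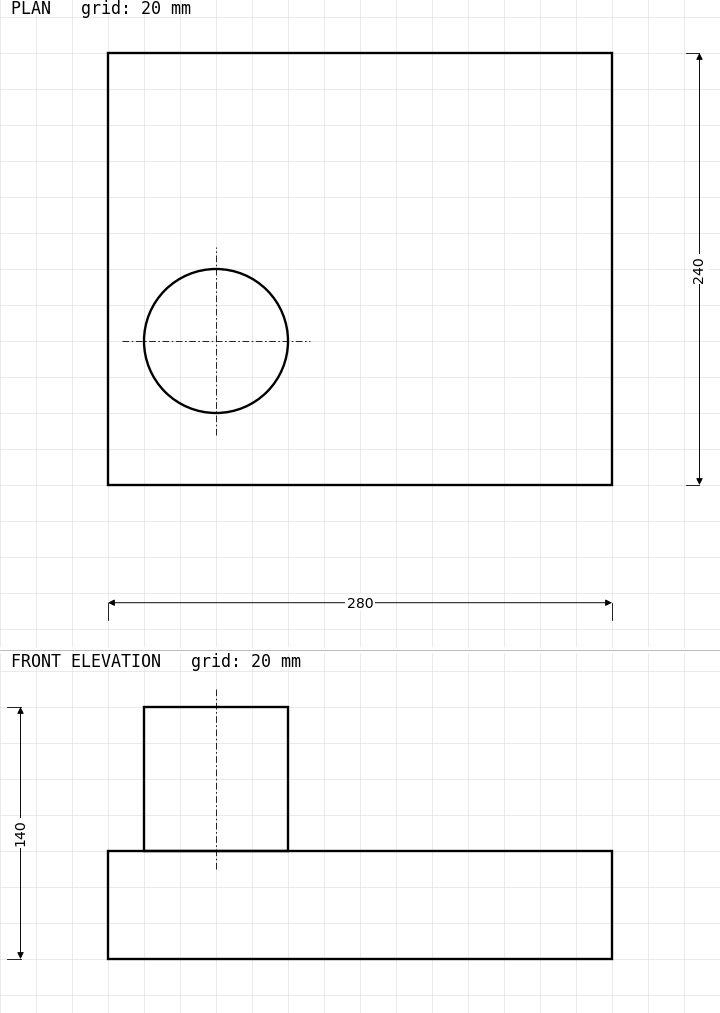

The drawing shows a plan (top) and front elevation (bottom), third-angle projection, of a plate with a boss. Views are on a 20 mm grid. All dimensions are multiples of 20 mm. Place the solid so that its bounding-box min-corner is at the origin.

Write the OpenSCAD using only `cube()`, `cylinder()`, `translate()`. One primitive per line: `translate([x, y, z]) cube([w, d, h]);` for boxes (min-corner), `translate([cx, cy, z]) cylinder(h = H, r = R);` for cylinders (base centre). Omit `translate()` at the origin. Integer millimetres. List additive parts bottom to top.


cube([280, 240, 60]);
translate([60, 80, 60]) cylinder(h = 80, r = 40);
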